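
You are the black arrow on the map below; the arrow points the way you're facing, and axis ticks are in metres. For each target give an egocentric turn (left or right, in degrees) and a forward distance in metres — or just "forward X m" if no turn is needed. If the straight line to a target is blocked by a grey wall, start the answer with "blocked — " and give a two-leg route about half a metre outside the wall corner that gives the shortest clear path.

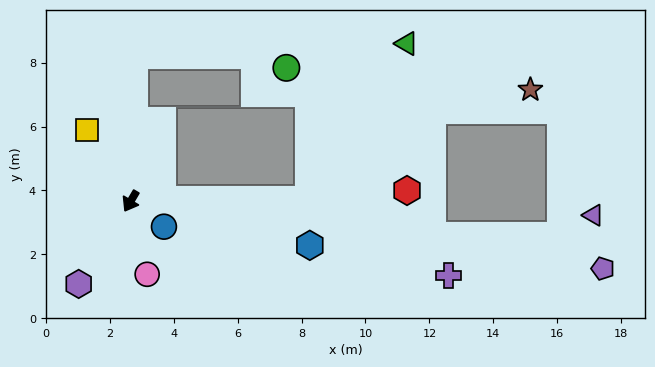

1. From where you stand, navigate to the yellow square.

turn right 118°, forward 2.6 m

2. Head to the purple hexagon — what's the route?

forward 3.1 m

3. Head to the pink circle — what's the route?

turn left 43°, forward 2.3 m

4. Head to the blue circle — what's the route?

turn left 83°, forward 1.3 m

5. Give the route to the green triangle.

blocked — turn left 121°, forward 5.5 m, then turn left 57°, forward 5.8 m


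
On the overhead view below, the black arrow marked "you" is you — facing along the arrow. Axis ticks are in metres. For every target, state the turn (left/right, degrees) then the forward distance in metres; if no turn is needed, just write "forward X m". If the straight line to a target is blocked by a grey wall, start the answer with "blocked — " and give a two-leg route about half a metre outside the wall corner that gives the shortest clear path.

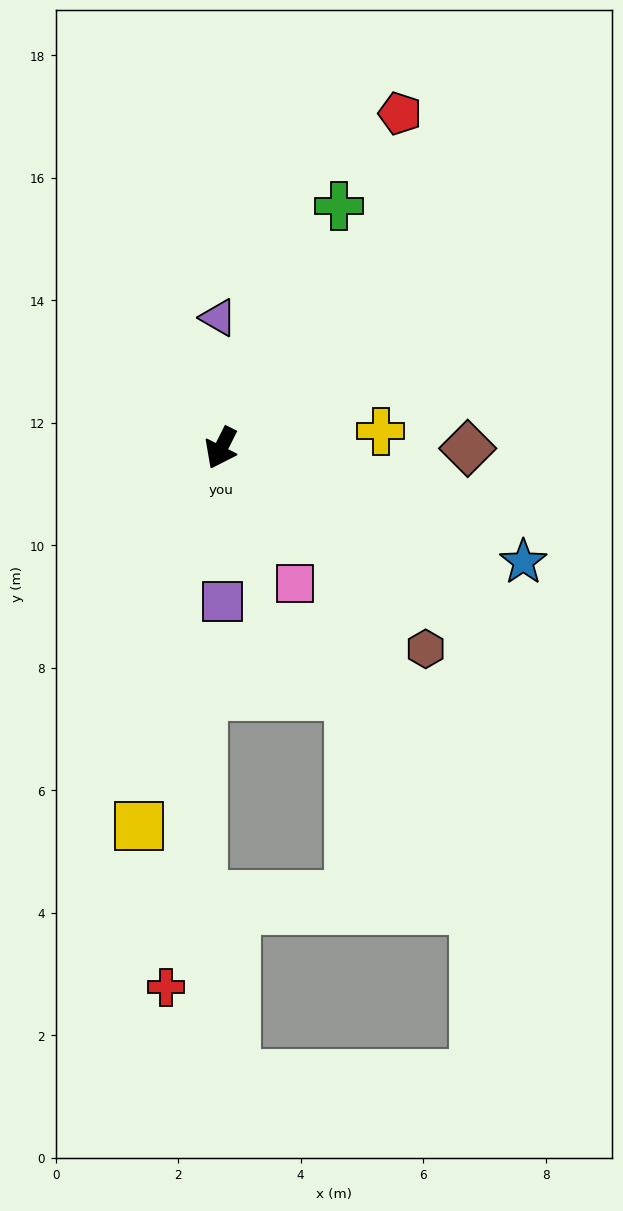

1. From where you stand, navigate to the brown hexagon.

turn left 72°, forward 4.7 m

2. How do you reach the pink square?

turn left 55°, forward 2.5 m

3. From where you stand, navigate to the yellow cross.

turn left 123°, forward 2.6 m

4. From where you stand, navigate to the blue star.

turn left 96°, forward 5.3 m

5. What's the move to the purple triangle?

turn right 152°, forward 2.1 m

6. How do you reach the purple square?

turn left 27°, forward 2.5 m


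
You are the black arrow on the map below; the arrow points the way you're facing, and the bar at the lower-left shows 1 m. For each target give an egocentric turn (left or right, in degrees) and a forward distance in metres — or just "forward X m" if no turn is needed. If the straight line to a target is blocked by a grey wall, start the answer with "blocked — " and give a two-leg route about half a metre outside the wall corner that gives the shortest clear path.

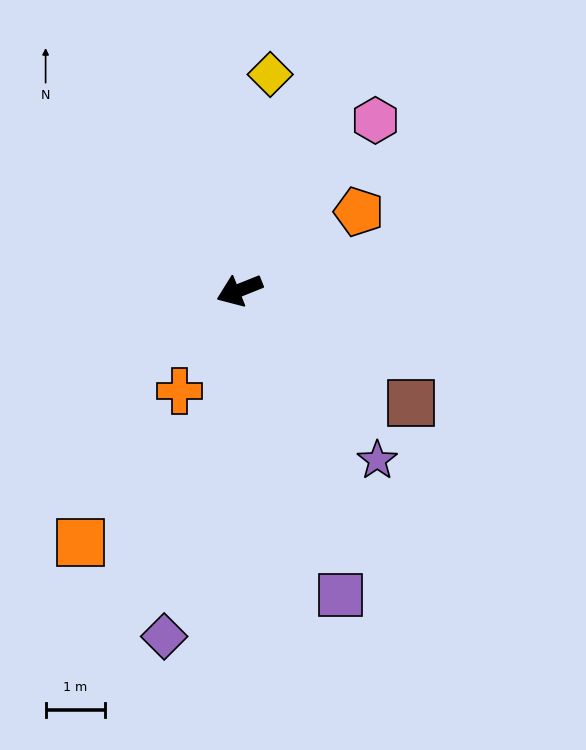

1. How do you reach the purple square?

turn left 87°, forward 5.4 m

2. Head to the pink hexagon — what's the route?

turn right 150°, forward 3.7 m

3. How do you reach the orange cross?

turn left 37°, forward 2.0 m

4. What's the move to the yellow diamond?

turn right 120°, forward 3.7 m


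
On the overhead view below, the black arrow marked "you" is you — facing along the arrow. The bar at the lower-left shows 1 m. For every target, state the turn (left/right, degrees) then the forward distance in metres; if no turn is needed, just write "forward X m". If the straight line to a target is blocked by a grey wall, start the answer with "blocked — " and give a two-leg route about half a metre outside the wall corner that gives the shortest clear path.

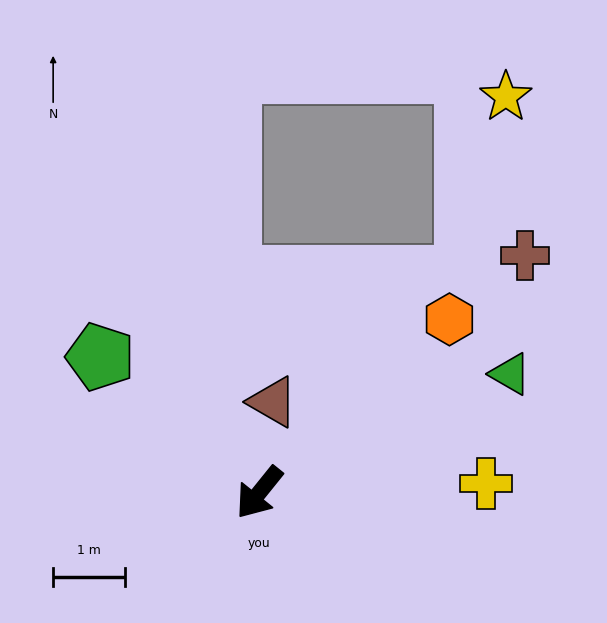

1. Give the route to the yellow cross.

turn left 131°, forward 3.2 m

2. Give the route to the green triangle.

turn left 154°, forward 3.9 m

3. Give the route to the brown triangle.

turn right 150°, forward 1.3 m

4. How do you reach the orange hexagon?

turn left 171°, forward 3.6 m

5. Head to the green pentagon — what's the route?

turn right 92°, forward 2.9 m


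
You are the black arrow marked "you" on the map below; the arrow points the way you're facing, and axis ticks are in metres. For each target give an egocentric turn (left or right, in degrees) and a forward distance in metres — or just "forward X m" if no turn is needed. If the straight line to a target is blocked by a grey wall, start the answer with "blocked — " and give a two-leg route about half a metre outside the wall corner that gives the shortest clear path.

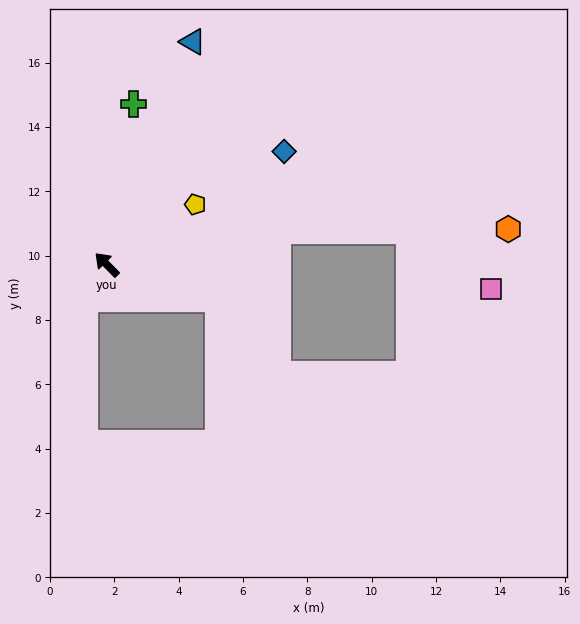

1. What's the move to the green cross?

turn right 54°, forward 5.1 m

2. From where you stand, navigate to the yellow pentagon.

turn right 100°, forward 3.3 m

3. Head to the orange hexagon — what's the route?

blocked — turn right 123°, forward 5.4 m, then turn right 11°, forward 7.2 m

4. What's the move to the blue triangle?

turn right 66°, forward 7.4 m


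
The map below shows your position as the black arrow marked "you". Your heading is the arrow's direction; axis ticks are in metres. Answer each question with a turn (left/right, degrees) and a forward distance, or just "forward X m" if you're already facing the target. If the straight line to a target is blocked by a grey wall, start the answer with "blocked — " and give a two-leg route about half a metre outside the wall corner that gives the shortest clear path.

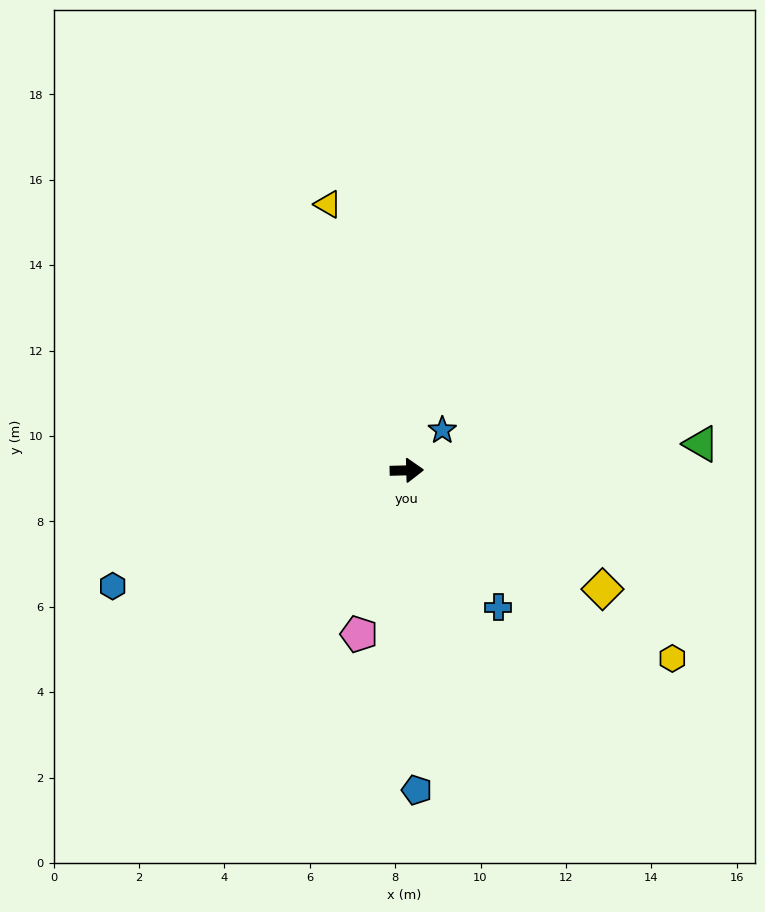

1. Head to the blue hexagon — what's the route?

turn right 160°, forward 7.4 m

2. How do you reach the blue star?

turn left 47°, forward 1.3 m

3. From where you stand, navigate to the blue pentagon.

turn right 90°, forward 7.5 m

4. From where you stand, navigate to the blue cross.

turn right 58°, forward 3.9 m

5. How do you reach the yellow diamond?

turn right 33°, forward 5.4 m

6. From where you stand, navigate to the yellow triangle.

turn left 105°, forward 6.5 m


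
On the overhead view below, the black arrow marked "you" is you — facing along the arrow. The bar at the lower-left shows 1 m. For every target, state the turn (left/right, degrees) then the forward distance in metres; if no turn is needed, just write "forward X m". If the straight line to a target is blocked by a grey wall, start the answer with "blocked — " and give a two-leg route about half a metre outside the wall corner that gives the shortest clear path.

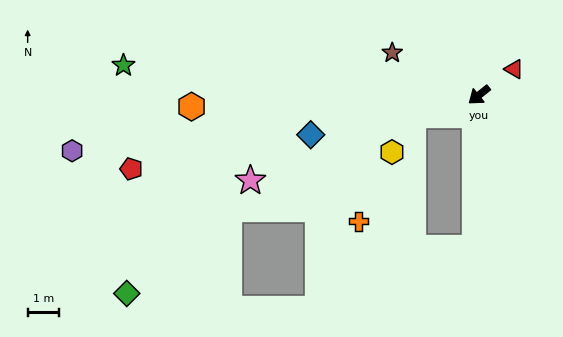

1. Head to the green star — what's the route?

turn right 43°, forward 11.4 m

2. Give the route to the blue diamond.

turn right 25°, forward 5.5 m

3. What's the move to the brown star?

turn right 65°, forward 3.1 m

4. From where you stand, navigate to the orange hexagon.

turn right 36°, forward 9.2 m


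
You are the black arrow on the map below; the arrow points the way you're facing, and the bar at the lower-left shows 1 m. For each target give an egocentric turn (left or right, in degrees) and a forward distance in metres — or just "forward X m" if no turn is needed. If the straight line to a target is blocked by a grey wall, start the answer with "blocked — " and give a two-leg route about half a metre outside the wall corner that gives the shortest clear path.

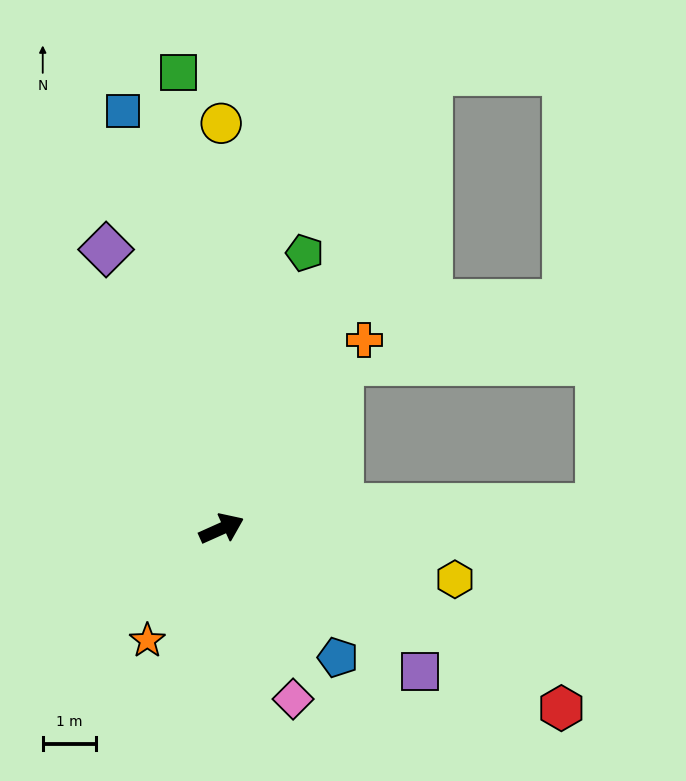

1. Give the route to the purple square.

turn right 60°, forward 4.6 m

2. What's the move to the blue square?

turn left 79°, forward 8.1 m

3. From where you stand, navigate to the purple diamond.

turn left 88°, forward 5.7 m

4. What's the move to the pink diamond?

turn right 91°, forward 3.5 m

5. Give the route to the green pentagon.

turn left 49°, forward 5.4 m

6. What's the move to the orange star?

turn right 148°, forward 2.5 m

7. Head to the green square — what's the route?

turn left 71°, forward 8.7 m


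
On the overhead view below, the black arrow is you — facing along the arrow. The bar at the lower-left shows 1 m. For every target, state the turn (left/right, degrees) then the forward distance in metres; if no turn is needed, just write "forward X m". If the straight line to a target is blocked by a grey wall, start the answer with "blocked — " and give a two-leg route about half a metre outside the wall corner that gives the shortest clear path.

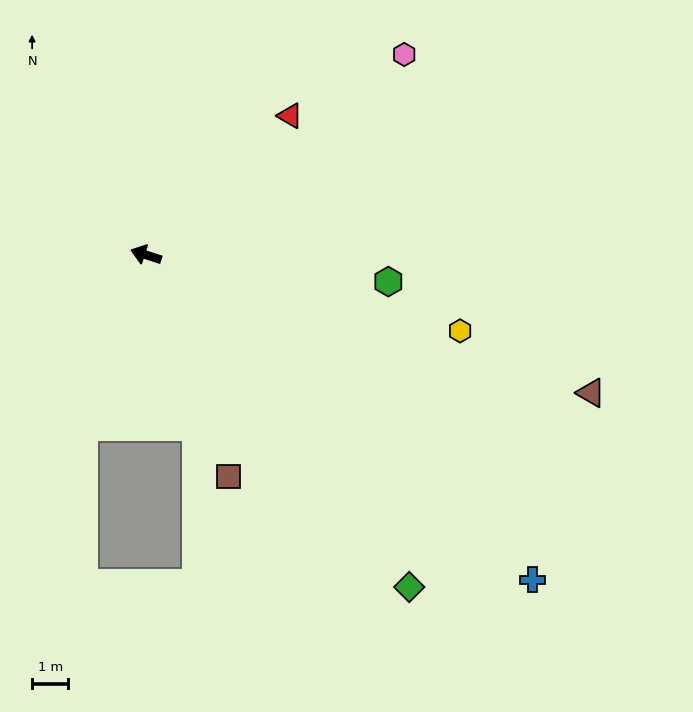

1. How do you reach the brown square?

turn left 128°, forward 6.5 m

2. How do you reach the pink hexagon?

turn right 124°, forward 9.0 m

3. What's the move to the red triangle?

turn right 118°, forward 5.5 m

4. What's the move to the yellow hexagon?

turn right 176°, forward 8.9 m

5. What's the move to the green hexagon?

turn right 168°, forward 6.7 m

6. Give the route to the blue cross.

turn left 158°, forward 13.9 m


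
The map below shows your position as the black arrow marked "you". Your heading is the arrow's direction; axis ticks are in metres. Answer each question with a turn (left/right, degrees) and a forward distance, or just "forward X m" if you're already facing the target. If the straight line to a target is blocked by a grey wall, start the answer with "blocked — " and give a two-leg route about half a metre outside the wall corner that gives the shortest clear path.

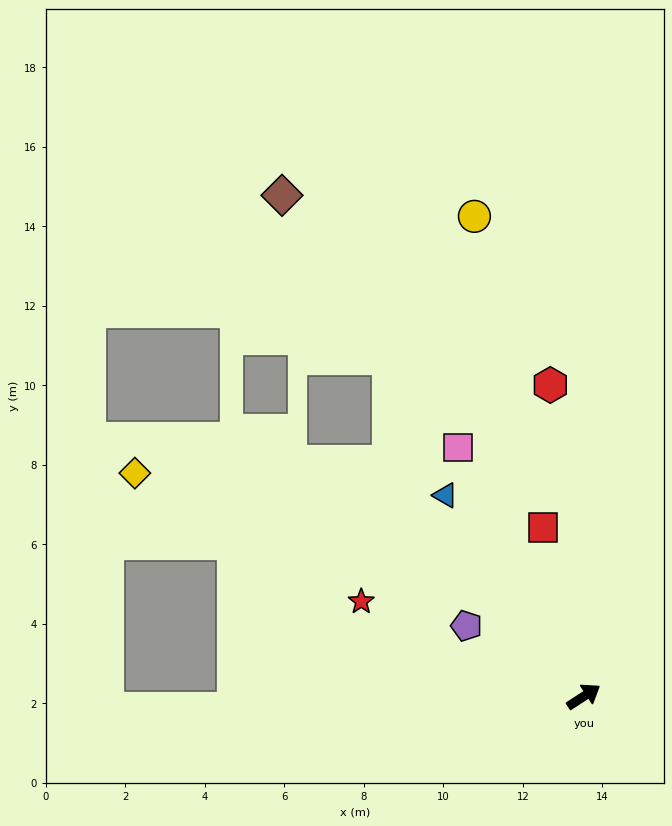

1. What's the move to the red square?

turn left 70°, forward 4.4 m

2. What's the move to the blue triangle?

turn left 91°, forward 6.1 m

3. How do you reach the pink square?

turn left 84°, forward 7.0 m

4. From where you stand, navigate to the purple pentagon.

turn left 116°, forward 3.4 m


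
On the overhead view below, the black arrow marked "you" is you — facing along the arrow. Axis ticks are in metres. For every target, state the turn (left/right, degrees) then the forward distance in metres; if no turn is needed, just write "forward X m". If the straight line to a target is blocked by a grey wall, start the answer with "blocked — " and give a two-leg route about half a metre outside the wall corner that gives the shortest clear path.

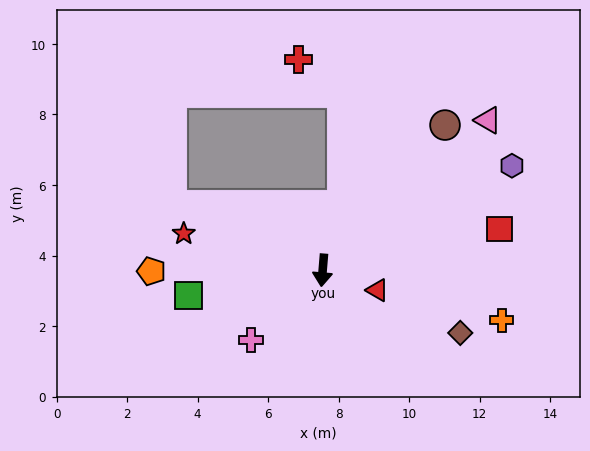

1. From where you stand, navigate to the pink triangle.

turn left 137°, forward 6.3 m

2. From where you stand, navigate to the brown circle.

turn left 145°, forward 5.4 m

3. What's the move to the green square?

turn right 75°, forward 3.9 m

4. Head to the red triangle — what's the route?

turn left 75°, forward 1.7 m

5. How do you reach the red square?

turn left 108°, forward 5.1 m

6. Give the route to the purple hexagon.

turn left 124°, forward 6.1 m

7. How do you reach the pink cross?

turn right 41°, forward 2.8 m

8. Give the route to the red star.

turn right 100°, forward 4.1 m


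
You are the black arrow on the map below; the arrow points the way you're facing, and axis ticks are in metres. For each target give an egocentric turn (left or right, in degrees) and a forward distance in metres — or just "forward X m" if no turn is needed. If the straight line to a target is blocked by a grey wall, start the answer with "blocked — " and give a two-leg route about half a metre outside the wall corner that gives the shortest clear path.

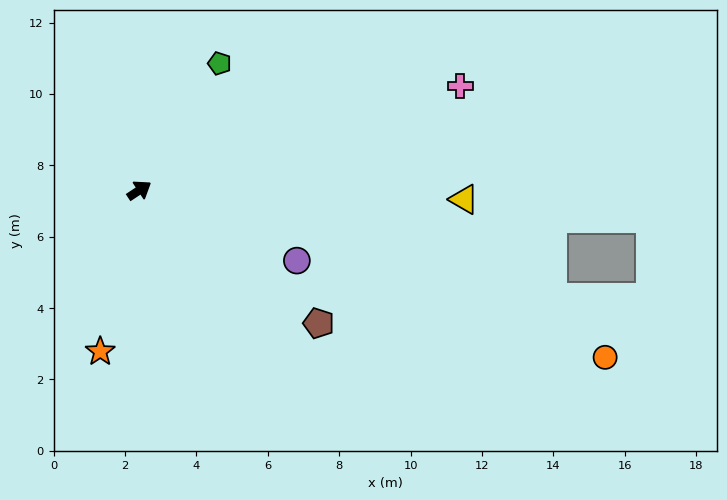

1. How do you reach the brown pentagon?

turn right 70°, forward 6.3 m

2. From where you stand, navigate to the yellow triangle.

turn right 35°, forward 9.1 m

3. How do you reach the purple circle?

turn right 58°, forward 4.8 m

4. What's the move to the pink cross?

turn right 15°, forward 9.5 m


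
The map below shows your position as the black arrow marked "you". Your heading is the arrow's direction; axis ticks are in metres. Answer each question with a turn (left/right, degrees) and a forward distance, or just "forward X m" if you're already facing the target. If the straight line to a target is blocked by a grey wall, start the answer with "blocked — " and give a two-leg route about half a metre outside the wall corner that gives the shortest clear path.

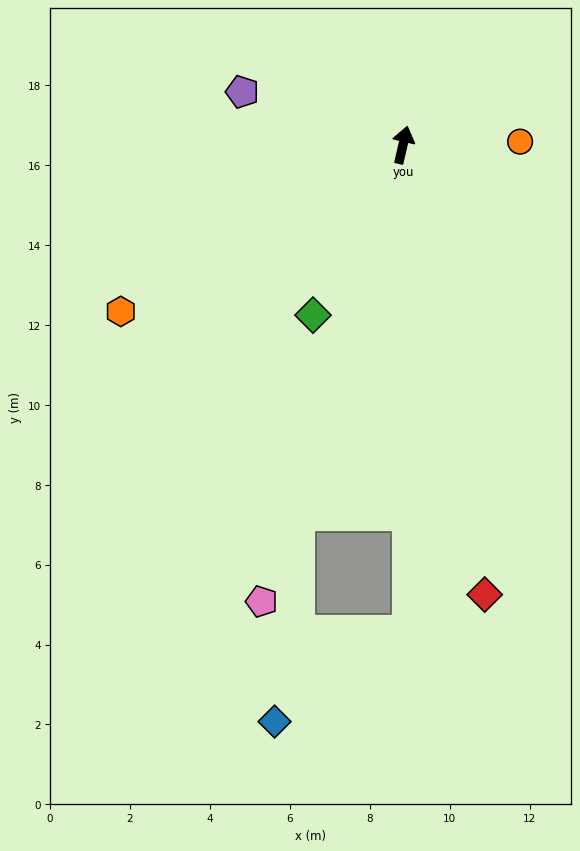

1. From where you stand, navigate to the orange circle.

turn right 75°, forward 2.9 m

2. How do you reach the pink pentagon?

turn left 176°, forward 12.0 m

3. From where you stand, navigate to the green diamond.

turn left 165°, forward 4.8 m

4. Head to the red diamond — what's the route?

turn right 157°, forward 11.4 m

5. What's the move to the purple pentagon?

turn left 85°, forward 4.2 m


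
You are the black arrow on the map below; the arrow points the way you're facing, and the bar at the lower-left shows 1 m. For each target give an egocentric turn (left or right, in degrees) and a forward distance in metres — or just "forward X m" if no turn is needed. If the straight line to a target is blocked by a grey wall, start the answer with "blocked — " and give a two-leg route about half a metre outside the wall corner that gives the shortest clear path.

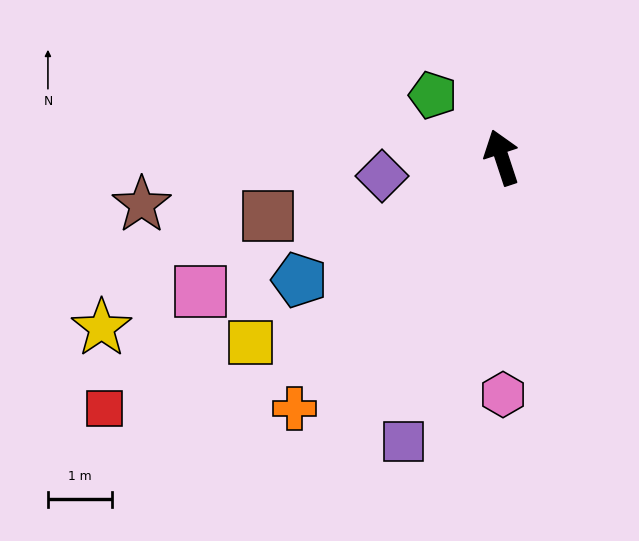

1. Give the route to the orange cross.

turn left 122°, forward 5.1 m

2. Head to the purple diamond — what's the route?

turn left 81°, forward 1.9 m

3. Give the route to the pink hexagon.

turn left 162°, forward 3.7 m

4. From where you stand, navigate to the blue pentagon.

turn left 103°, forward 3.7 m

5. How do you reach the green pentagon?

turn left 30°, forward 1.5 m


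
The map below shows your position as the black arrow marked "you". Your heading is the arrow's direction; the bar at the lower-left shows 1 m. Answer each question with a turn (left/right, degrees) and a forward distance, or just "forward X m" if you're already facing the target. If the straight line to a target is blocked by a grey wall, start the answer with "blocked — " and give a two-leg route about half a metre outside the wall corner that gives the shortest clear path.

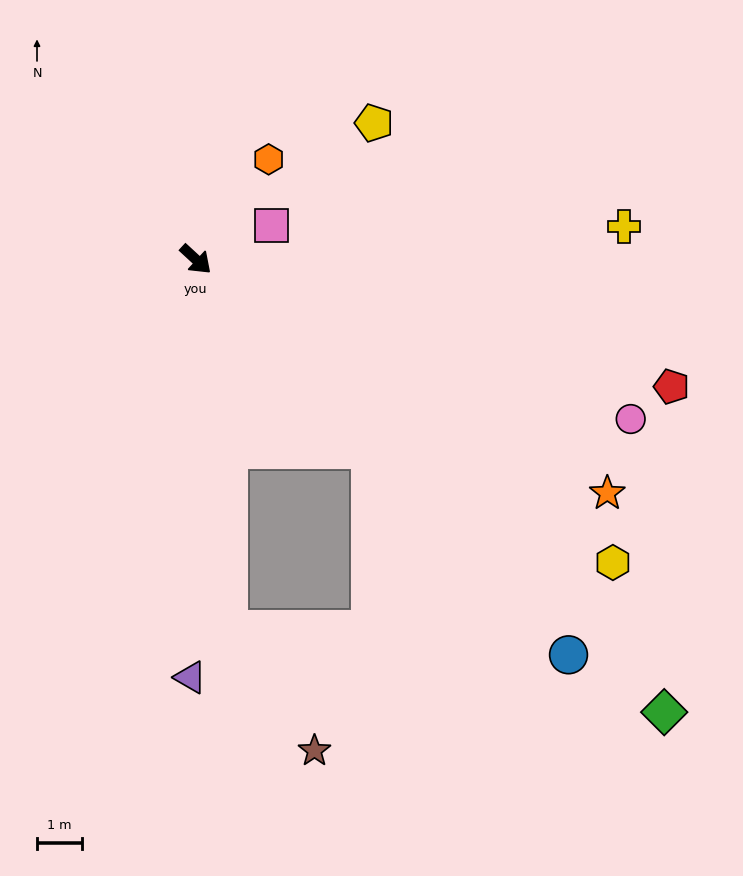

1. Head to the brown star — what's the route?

blocked — turn right 42°, forward 8.3 m, then turn left 30°, forward 3.3 m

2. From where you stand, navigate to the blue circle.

turn right 4°, forward 12.2 m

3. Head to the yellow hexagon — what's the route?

turn left 7°, forward 11.5 m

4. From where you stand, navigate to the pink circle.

turn left 23°, forward 10.4 m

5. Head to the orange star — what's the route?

turn left 13°, forward 10.6 m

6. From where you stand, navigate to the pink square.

turn left 67°, forward 1.8 m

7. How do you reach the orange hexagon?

turn left 97°, forward 2.8 m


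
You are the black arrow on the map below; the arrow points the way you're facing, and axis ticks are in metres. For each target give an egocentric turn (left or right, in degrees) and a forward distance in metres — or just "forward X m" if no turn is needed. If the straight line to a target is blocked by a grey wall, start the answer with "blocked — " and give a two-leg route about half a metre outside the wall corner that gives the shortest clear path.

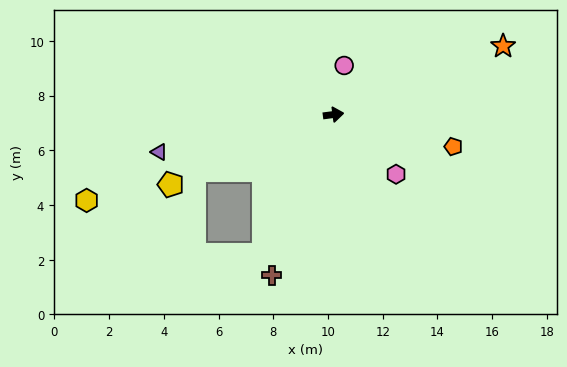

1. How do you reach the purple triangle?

turn right 175°, forward 6.5 m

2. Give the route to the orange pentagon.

turn right 22°, forward 4.5 m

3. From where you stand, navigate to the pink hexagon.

turn right 51°, forward 3.2 m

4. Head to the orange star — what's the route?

turn left 14°, forward 6.7 m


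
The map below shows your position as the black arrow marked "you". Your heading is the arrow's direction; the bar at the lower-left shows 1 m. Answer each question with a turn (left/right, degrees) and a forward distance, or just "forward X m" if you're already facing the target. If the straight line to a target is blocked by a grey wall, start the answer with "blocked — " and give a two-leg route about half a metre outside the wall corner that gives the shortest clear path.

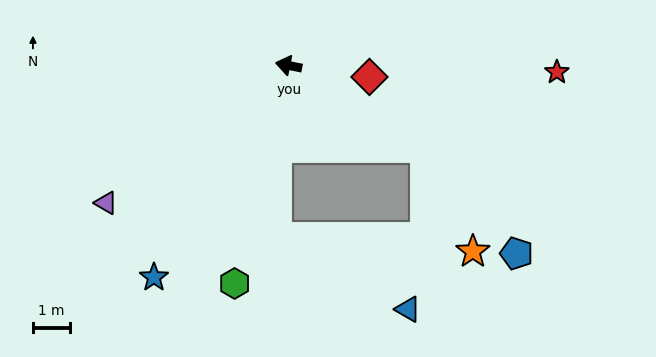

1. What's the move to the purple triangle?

turn left 48°, forward 6.2 m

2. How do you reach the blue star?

turn left 69°, forward 6.8 m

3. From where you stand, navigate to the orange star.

blocked — turn left 161°, forward 4.3 m, then turn right 35°, forward 3.1 m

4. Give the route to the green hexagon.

turn left 88°, forward 6.1 m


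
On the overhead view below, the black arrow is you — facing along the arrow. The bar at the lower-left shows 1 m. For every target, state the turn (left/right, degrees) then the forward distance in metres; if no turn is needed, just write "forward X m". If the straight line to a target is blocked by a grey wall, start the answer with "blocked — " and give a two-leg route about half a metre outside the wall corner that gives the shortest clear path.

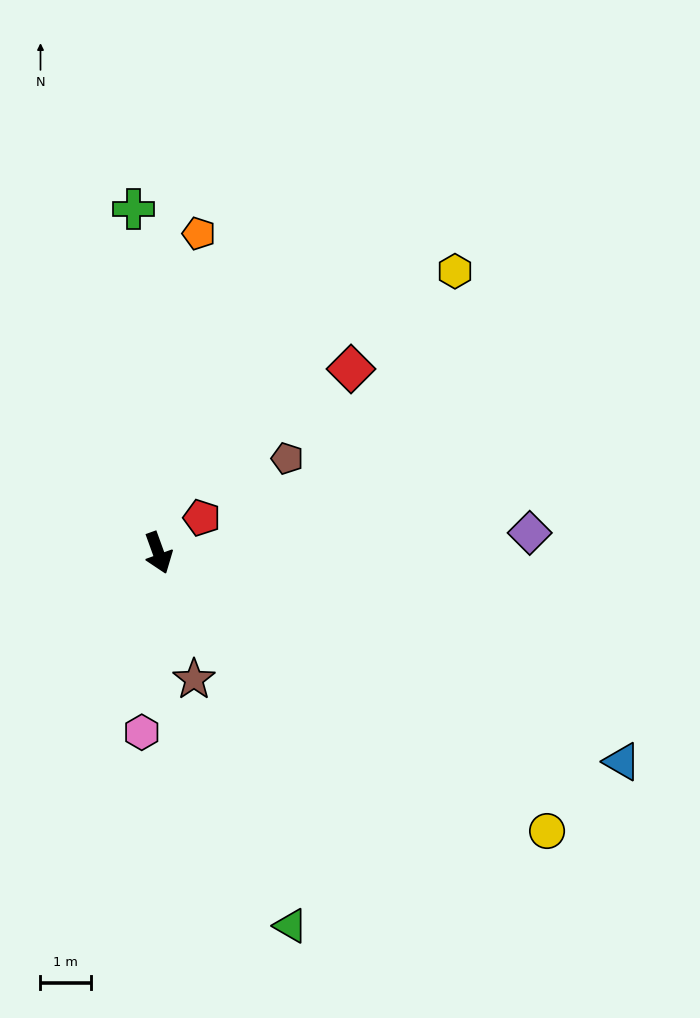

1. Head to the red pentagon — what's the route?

turn left 109°, forward 1.1 m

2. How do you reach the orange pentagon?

turn left 153°, forward 6.4 m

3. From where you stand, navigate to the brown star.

turn right 4°, forward 2.6 m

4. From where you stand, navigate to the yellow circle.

turn left 35°, forward 9.5 m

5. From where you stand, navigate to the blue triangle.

turn left 46°, forward 10.1 m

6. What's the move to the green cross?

turn left 164°, forward 6.8 m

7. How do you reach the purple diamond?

turn left 73°, forward 7.4 m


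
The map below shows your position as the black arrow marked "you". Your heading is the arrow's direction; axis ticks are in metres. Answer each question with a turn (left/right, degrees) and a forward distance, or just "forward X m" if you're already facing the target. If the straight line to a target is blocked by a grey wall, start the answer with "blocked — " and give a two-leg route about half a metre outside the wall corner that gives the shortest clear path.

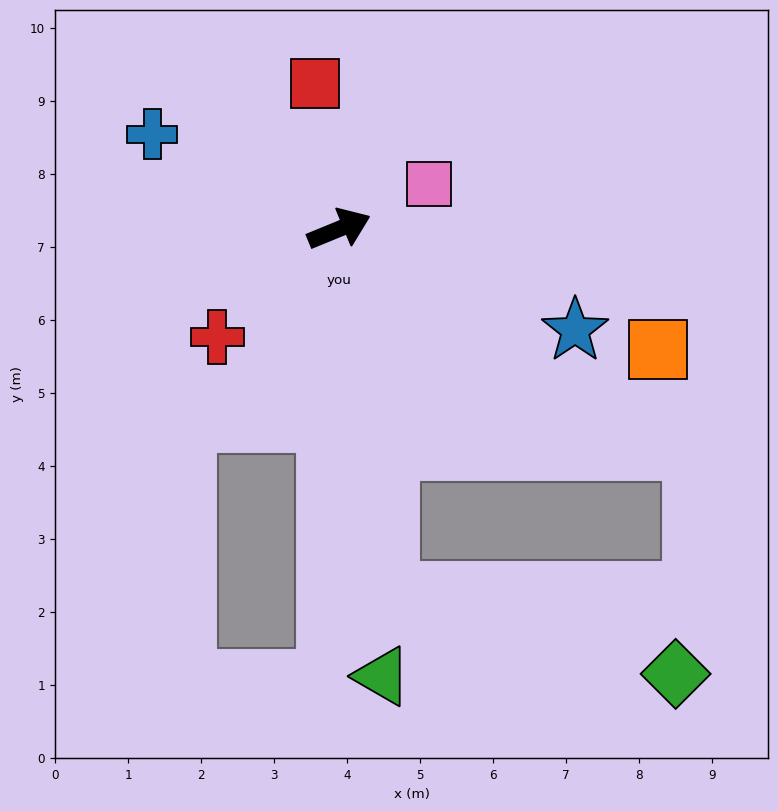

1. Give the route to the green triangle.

turn right 107°, forward 6.2 m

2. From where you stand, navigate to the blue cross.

turn left 131°, forward 2.9 m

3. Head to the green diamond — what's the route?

blocked — turn right 105°, forward 5.0 m, then turn left 67°, forward 4.1 m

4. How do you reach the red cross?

turn right 161°, forward 2.2 m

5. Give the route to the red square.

turn left 77°, forward 2.0 m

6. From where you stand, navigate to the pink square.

turn left 4°, forward 1.4 m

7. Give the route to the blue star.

turn right 46°, forward 3.5 m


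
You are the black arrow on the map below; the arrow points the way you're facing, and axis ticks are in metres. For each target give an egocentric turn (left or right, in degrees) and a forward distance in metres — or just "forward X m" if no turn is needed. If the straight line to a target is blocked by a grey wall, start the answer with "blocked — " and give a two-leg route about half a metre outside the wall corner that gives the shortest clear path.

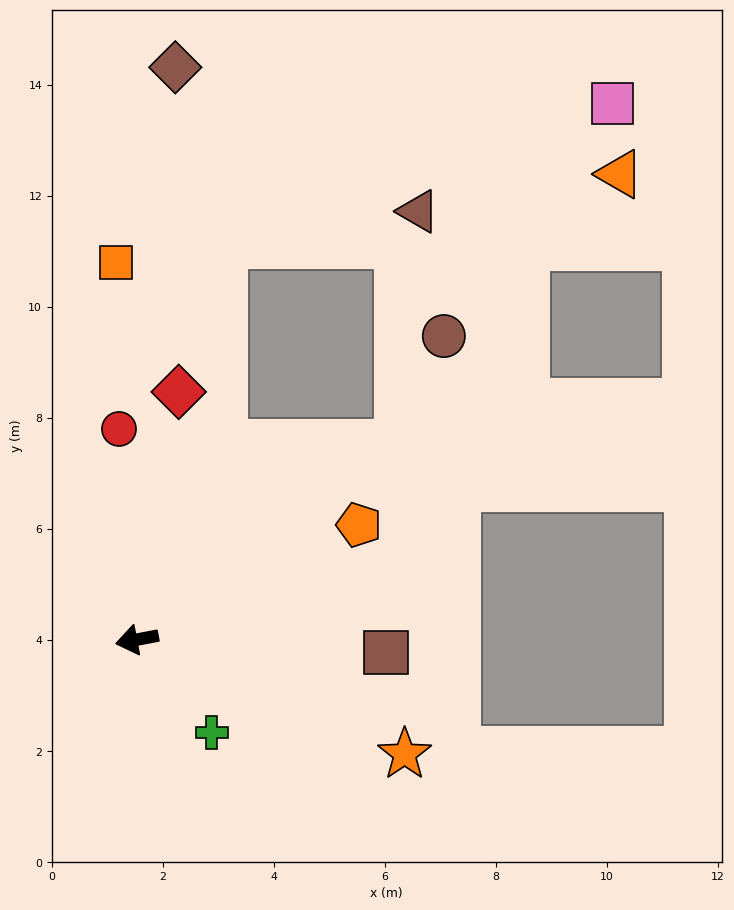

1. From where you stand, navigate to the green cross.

turn left 118°, forward 2.1 m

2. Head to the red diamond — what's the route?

turn right 110°, forward 4.5 m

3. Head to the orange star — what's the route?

turn left 146°, forward 5.2 m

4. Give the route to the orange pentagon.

turn right 163°, forward 4.5 m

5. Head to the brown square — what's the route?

turn left 166°, forward 4.5 m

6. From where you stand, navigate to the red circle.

turn right 96°, forward 3.8 m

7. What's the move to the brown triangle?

blocked — turn right 154°, forward 5.9 m, then turn left 48°, forward 4.2 m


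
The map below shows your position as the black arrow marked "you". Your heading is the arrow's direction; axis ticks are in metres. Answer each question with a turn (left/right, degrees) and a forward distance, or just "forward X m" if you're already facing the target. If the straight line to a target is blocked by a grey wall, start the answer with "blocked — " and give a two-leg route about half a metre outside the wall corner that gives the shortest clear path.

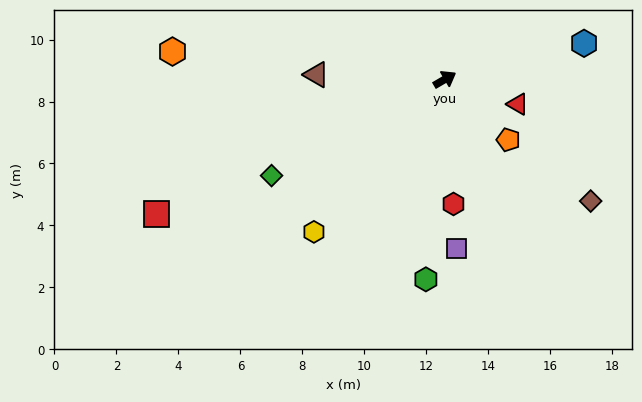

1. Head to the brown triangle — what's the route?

turn left 148°, forward 4.1 m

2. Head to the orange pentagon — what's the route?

turn right 74°, forward 2.8 m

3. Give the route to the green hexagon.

turn right 126°, forward 6.5 m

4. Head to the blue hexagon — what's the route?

turn right 16°, forward 4.6 m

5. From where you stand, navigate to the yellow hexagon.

turn right 161°, forward 6.5 m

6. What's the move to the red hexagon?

turn right 116°, forward 4.0 m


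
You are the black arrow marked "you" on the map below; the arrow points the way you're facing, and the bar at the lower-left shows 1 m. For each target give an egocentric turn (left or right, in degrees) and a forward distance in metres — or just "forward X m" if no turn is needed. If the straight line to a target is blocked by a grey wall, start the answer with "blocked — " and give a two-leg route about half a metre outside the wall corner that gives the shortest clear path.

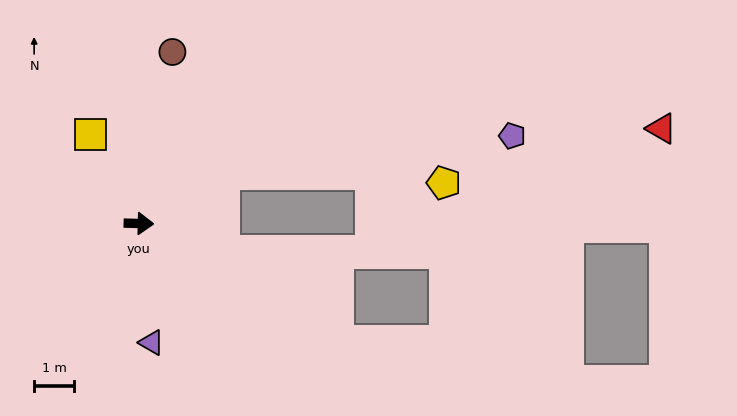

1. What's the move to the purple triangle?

turn right 82°, forward 3.0 m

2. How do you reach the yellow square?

turn left 120°, forward 2.6 m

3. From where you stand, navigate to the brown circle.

turn left 80°, forward 4.4 m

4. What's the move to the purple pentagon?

blocked — turn left 32°, forward 2.5 m, then turn right 23°, forward 7.3 m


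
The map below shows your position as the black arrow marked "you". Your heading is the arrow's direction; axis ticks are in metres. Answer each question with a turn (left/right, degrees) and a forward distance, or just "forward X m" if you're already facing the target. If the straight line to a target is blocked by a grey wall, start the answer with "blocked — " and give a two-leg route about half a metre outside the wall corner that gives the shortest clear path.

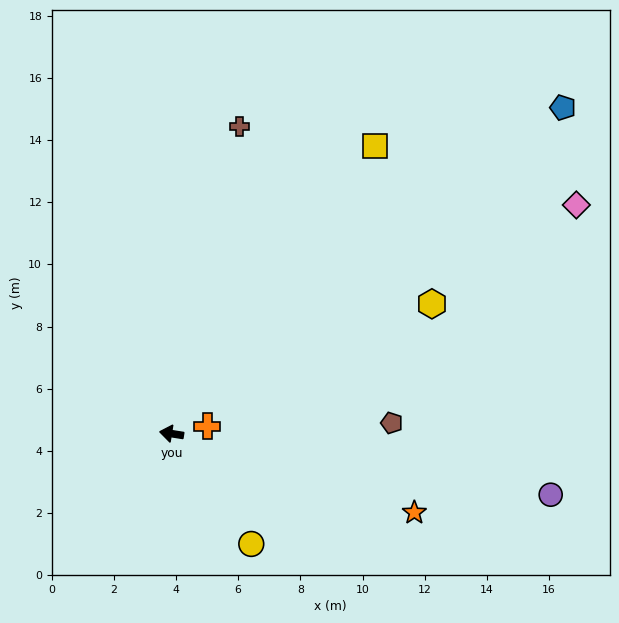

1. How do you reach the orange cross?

turn right 159°, forward 1.2 m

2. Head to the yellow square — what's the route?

turn right 116°, forward 11.3 m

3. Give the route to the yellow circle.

turn left 135°, forward 4.4 m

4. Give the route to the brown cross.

turn right 93°, forward 10.1 m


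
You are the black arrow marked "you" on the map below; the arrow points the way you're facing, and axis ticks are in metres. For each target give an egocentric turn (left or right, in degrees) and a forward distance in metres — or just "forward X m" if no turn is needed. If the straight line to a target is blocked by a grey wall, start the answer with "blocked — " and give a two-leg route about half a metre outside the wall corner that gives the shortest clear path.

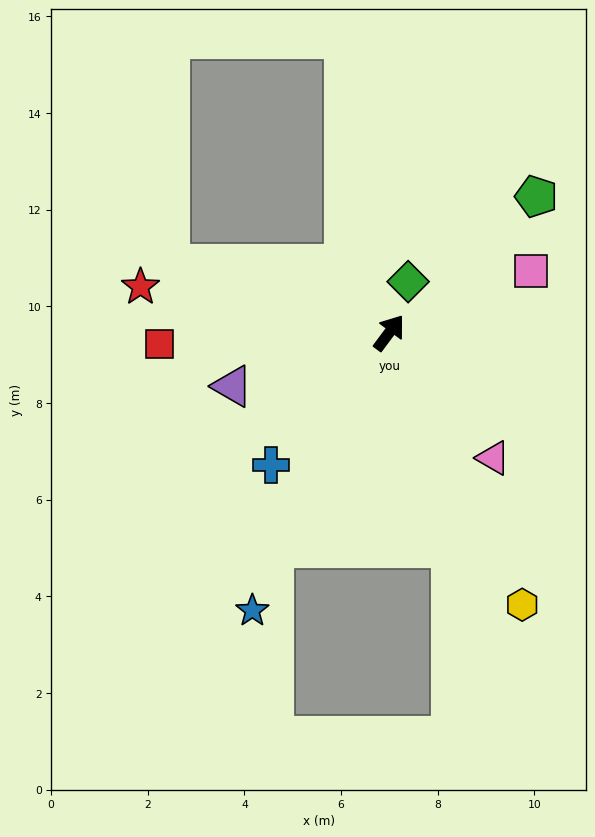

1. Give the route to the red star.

turn left 116°, forward 5.2 m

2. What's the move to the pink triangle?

turn right 104°, forward 3.4 m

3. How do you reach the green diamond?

turn left 16°, forward 1.1 m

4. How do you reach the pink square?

turn right 30°, forward 3.2 m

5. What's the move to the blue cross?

turn left 175°, forward 3.7 m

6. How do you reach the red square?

turn left 130°, forward 4.8 m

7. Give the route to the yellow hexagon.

turn right 117°, forward 6.3 m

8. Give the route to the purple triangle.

turn left 146°, forward 3.4 m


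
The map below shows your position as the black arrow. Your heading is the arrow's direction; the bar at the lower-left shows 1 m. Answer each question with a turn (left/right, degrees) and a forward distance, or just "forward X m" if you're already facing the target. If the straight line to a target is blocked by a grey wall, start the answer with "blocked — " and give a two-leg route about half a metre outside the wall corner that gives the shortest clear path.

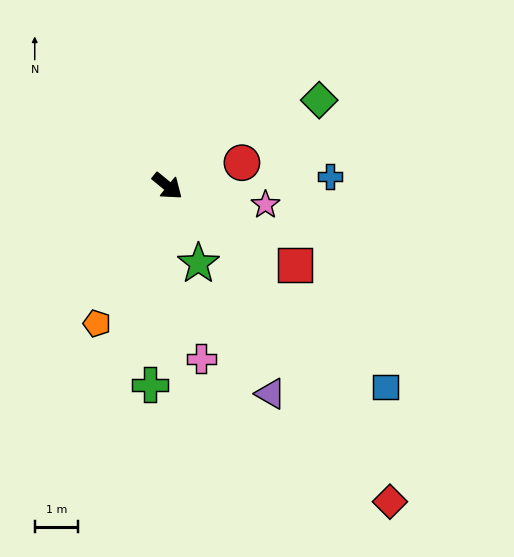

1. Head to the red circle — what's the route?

turn left 57°, forward 1.8 m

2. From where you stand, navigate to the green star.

turn right 29°, forward 1.9 m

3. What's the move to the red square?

turn left 7°, forward 3.5 m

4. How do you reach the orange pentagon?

turn right 78°, forward 3.6 m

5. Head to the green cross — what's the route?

turn right 56°, forward 4.6 m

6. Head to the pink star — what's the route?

turn left 29°, forward 2.3 m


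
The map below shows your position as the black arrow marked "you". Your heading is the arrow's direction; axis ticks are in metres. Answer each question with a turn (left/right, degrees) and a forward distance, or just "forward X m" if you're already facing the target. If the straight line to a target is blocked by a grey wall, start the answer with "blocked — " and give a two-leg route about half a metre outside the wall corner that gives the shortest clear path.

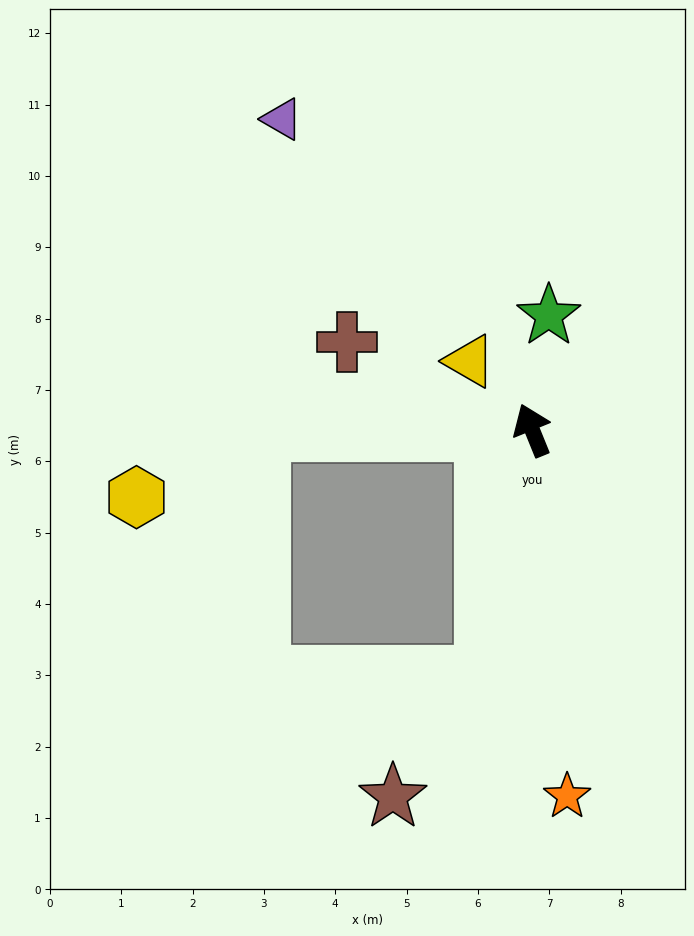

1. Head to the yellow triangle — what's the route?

turn left 20°, forward 1.3 m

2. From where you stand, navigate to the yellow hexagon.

blocked — turn left 68°, forward 3.8 m, then turn left 28°, forward 2.0 m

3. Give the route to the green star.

turn right 30°, forward 1.6 m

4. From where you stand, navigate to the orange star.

turn left 163°, forward 5.2 m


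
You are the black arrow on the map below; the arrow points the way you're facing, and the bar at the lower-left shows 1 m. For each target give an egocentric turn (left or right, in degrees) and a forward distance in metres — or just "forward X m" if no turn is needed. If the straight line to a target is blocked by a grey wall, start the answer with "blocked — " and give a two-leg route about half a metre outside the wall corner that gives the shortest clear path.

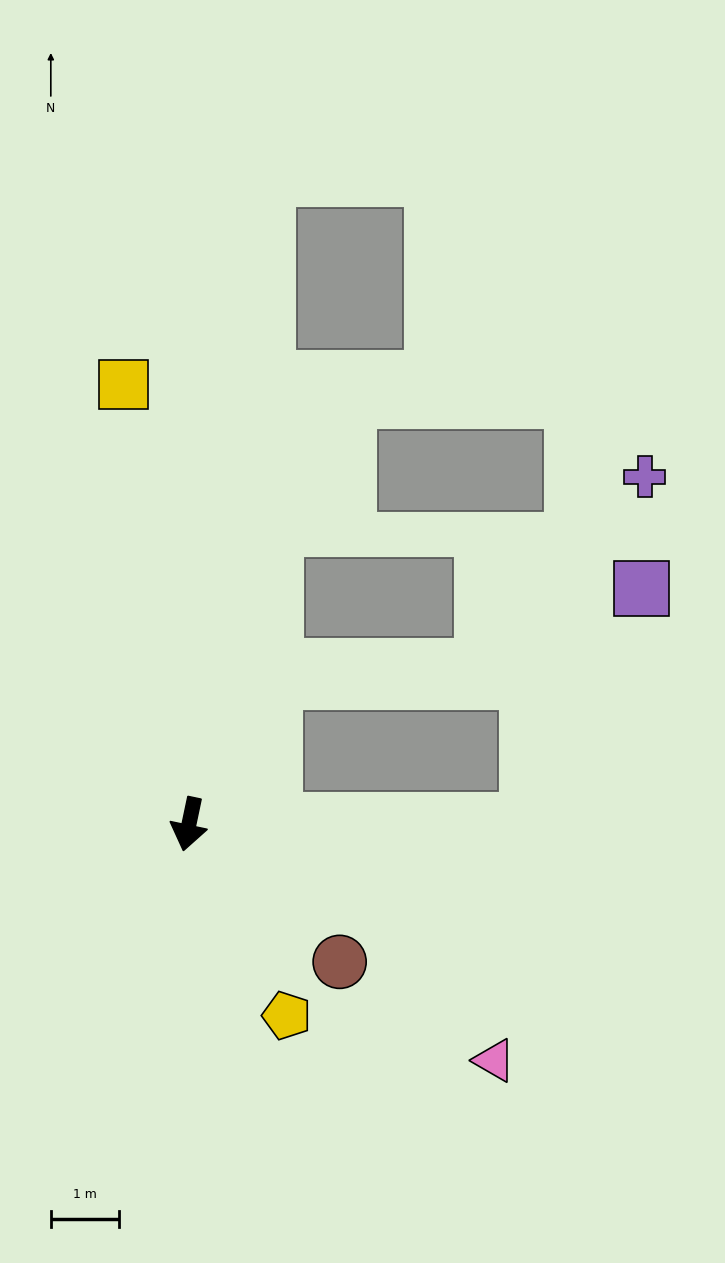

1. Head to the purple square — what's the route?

blocked — turn left 102°, forward 5.0 m, then turn left 64°, forward 3.8 m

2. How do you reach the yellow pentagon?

turn left 39°, forward 3.2 m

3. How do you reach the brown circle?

turn left 59°, forward 3.0 m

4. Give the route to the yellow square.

turn right 160°, forward 6.5 m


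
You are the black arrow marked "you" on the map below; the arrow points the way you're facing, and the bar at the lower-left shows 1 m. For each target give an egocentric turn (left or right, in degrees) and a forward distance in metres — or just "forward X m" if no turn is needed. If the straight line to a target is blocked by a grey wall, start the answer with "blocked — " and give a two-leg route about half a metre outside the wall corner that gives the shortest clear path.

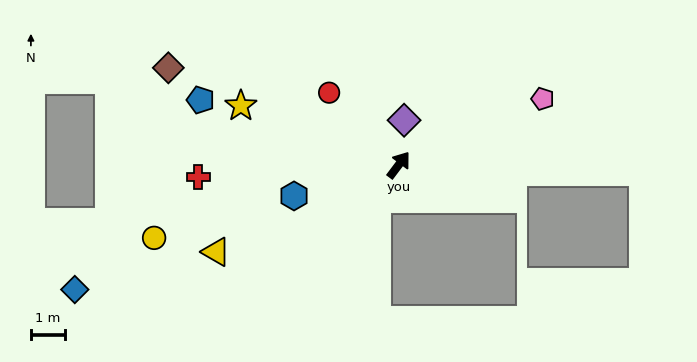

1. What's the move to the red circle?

turn left 81°, forward 2.9 m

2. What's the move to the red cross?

turn left 130°, forward 5.9 m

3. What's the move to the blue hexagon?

turn left 143°, forward 3.2 m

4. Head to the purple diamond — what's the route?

turn left 30°, forward 1.3 m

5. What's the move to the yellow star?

turn left 106°, forward 5.0 m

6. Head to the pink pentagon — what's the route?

turn right 28°, forward 4.7 m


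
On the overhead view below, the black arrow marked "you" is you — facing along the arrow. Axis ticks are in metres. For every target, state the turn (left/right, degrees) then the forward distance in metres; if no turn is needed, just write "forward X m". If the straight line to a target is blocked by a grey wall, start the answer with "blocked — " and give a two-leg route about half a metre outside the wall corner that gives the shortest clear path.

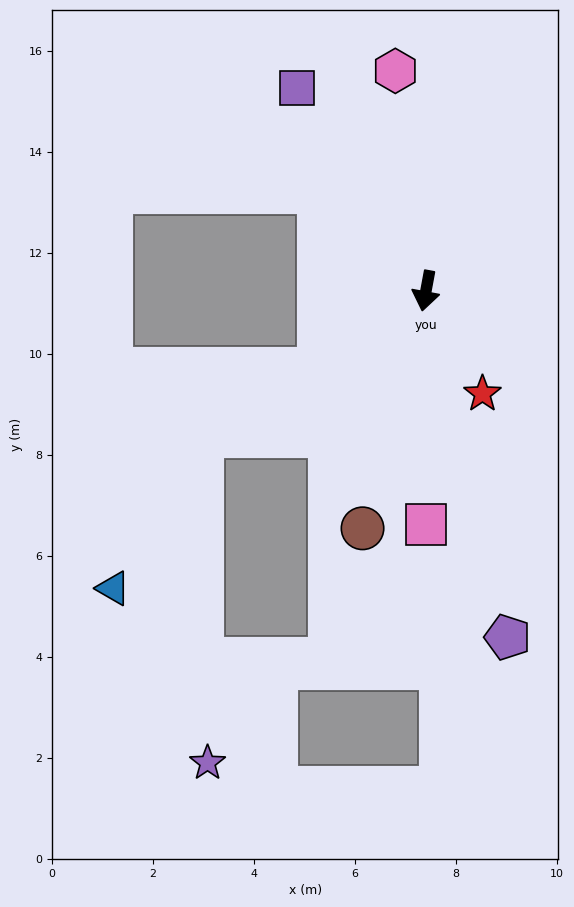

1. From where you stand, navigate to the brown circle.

turn right 4°, forward 4.9 m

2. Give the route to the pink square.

turn left 11°, forward 4.6 m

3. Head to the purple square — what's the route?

turn right 137°, forward 4.8 m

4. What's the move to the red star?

turn left 39°, forward 2.3 m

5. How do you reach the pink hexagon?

turn right 162°, forward 4.4 m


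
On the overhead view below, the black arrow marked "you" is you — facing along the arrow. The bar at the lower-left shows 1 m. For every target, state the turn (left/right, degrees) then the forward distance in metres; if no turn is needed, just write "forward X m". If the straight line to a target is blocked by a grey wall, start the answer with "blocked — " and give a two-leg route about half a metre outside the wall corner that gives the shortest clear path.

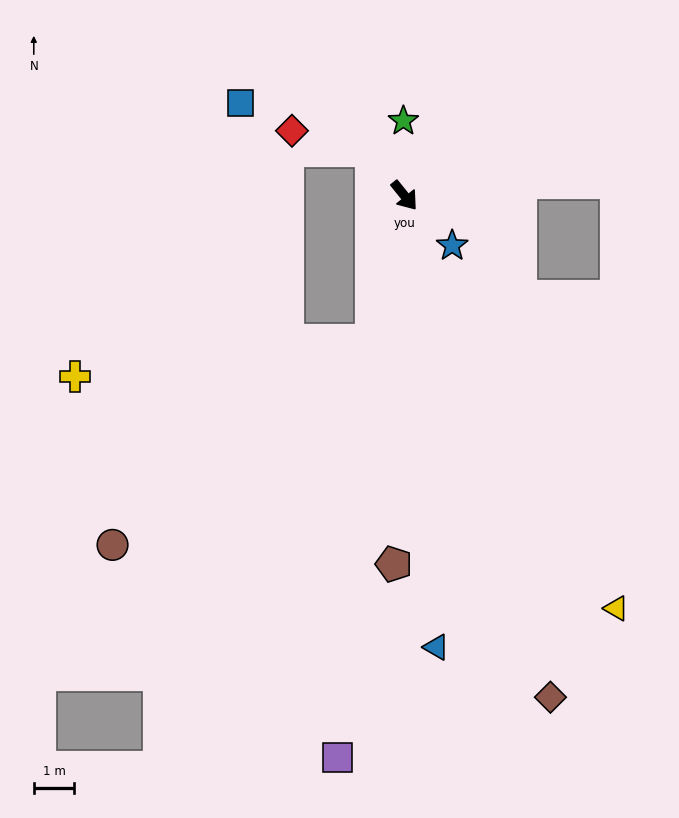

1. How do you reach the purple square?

turn right 46°, forward 14.0 m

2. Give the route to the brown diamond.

turn right 23°, forward 12.9 m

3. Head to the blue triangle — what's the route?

turn right 35°, forward 11.2 m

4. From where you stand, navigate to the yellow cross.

blocked — turn right 51°, forward 3.7 m, then turn right 71°, forward 7.4 m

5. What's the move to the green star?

turn left 142°, forward 1.8 m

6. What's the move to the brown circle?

blocked — turn right 51°, forward 3.7 m, then turn right 40°, forward 8.2 m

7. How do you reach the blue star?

turn left 5°, forward 1.7 m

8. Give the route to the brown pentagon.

turn right 41°, forward 9.1 m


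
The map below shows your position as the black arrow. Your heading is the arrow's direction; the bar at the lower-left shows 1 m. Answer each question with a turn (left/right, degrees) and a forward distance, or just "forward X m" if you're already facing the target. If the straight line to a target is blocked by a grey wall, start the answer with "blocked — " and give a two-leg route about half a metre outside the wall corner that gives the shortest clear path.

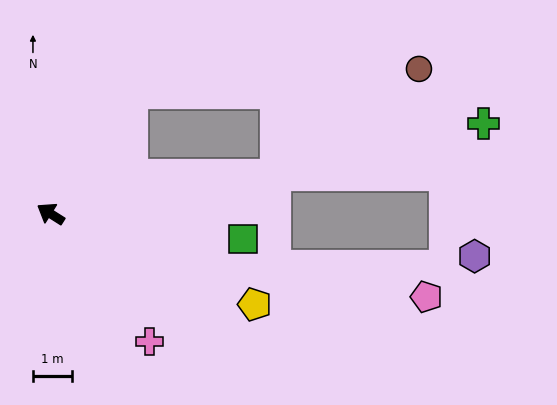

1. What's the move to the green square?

turn right 155°, forward 4.9 m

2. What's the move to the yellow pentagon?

turn right 172°, forward 5.7 m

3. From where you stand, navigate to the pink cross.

turn left 160°, forward 4.1 m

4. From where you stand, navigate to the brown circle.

blocked — turn right 138°, forward 5.8 m, then turn left 27°, forward 4.5 m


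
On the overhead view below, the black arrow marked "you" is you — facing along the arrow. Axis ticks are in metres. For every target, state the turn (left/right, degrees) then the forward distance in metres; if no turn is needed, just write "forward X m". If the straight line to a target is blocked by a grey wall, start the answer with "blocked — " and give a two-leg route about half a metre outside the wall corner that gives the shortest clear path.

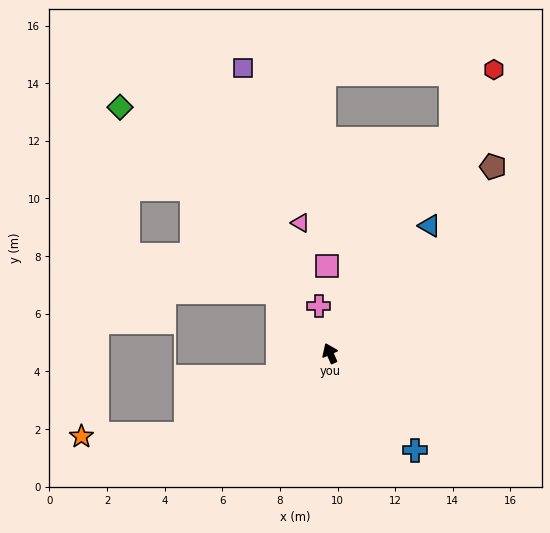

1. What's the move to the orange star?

blocked — turn left 95°, forward 5.7 m, then turn right 28°, forward 3.6 m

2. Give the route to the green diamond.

turn left 17°, forward 11.2 m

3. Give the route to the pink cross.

turn right 11°, forward 1.7 m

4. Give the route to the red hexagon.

turn right 54°, forward 11.4 m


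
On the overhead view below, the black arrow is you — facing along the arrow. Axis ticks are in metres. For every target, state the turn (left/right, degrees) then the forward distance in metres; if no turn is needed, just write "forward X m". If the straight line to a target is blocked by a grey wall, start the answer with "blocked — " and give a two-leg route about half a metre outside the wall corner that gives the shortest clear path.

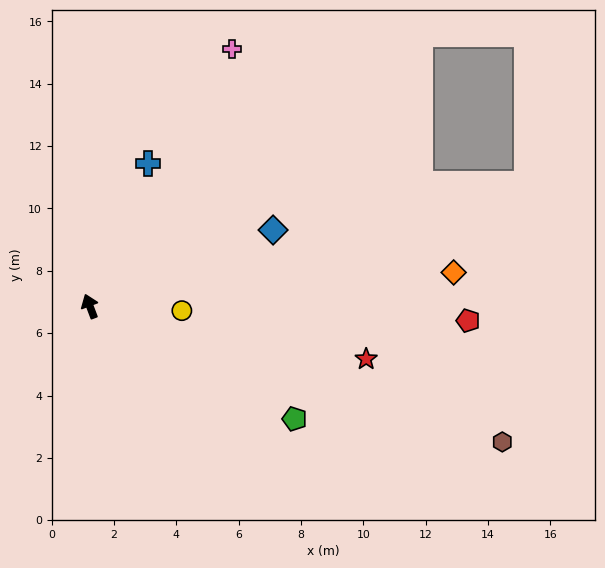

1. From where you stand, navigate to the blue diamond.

turn right 88°, forward 6.4 m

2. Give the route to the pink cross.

turn right 50°, forward 9.4 m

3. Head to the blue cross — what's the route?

turn right 43°, forward 4.9 m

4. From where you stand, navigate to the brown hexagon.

turn right 129°, forward 13.9 m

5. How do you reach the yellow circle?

turn right 113°, forward 3.0 m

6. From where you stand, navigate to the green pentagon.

turn right 140°, forward 7.5 m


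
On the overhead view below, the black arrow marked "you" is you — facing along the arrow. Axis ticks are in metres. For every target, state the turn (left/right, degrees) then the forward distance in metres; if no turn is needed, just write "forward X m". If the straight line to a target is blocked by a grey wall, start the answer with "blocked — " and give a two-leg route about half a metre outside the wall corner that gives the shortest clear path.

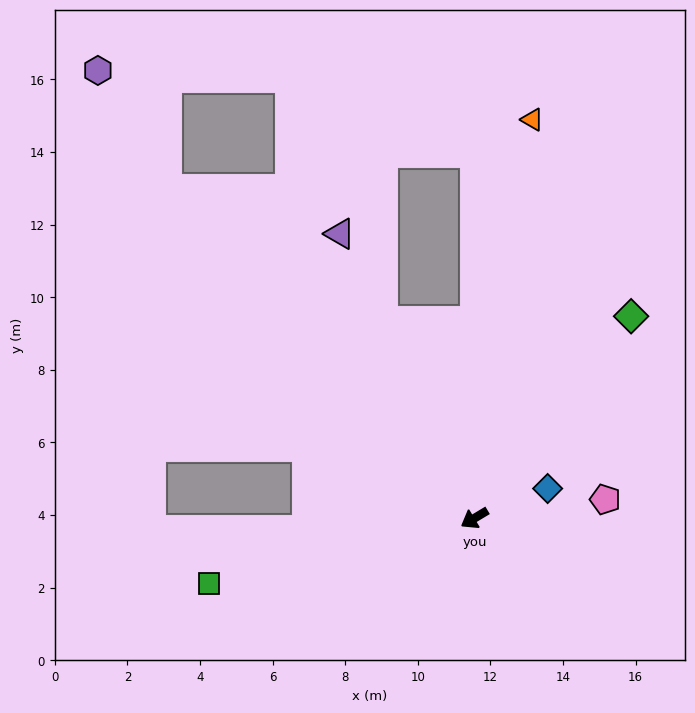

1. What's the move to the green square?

turn right 17°, forward 7.5 m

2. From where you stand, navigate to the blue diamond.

turn left 171°, forward 2.2 m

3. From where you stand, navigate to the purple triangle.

turn right 96°, forward 8.7 m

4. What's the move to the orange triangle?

turn right 129°, forward 11.1 m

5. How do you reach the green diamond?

turn right 159°, forward 7.0 m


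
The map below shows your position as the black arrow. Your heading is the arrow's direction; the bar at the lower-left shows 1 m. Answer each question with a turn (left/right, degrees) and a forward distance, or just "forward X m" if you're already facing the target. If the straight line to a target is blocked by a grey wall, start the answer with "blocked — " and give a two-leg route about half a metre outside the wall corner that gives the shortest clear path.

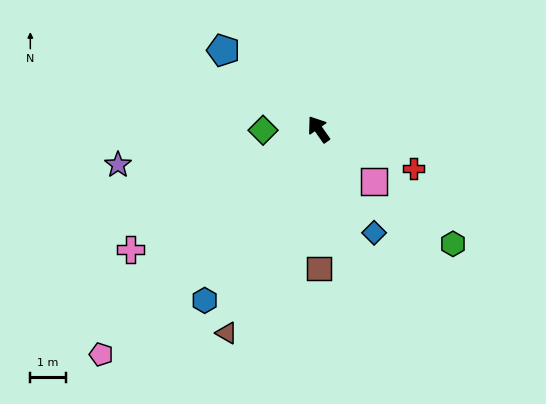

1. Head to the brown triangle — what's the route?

turn left 121°, forward 6.3 m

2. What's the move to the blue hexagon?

turn left 111°, forward 5.8 m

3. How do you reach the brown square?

turn left 145°, forward 3.9 m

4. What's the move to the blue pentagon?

turn left 15°, forward 3.5 m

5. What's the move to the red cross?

turn right 148°, forward 2.9 m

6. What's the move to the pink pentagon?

turn left 101°, forward 8.8 m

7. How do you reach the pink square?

turn right 169°, forward 2.1 m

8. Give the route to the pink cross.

turn left 88°, forward 6.2 m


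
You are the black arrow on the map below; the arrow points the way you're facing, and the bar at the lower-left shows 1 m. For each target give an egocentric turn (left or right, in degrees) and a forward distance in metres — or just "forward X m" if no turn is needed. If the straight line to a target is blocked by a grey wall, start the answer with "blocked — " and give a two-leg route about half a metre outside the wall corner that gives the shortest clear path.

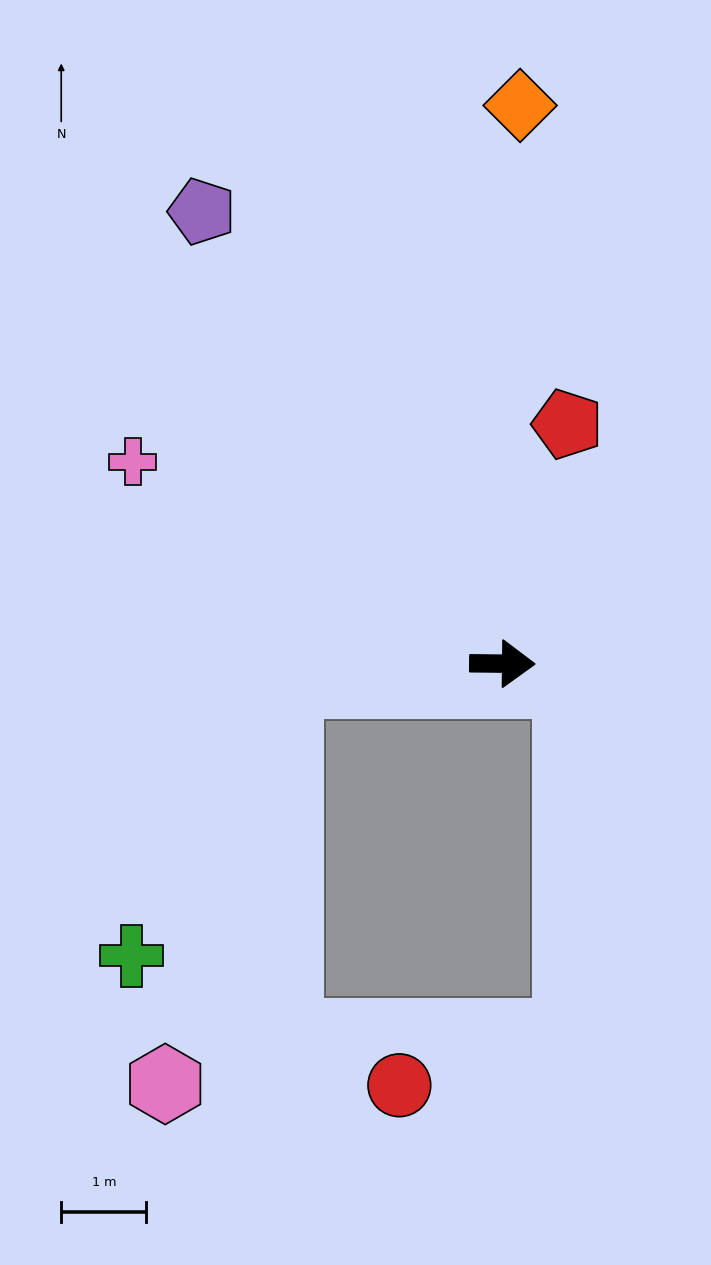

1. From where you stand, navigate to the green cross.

blocked — turn right 174°, forward 2.5 m, then turn left 55°, forward 3.7 m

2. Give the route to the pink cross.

turn left 152°, forward 5.0 m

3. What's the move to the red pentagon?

turn left 75°, forward 2.9 m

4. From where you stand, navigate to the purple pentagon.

turn left 124°, forward 6.4 m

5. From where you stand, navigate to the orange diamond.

turn left 89°, forward 6.6 m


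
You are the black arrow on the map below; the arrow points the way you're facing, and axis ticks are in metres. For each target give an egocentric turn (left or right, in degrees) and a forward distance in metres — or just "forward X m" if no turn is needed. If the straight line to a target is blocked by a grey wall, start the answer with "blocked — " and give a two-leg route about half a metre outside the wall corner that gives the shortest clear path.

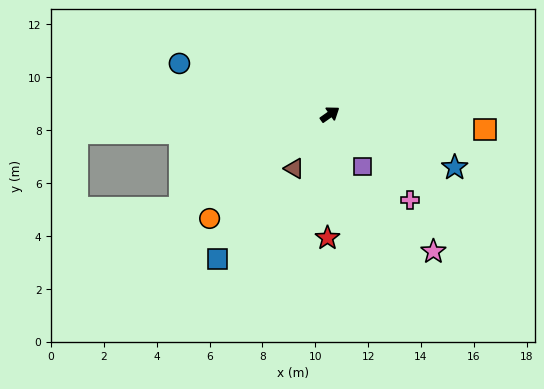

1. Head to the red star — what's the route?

turn right 126°, forward 4.7 m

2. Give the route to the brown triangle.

turn right 159°, forward 2.5 m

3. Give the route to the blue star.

turn right 58°, forward 5.1 m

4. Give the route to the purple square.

turn right 94°, forward 2.3 m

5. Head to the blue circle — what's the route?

turn left 126°, forward 6.0 m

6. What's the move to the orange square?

turn right 41°, forward 5.9 m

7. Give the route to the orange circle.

turn right 174°, forward 6.0 m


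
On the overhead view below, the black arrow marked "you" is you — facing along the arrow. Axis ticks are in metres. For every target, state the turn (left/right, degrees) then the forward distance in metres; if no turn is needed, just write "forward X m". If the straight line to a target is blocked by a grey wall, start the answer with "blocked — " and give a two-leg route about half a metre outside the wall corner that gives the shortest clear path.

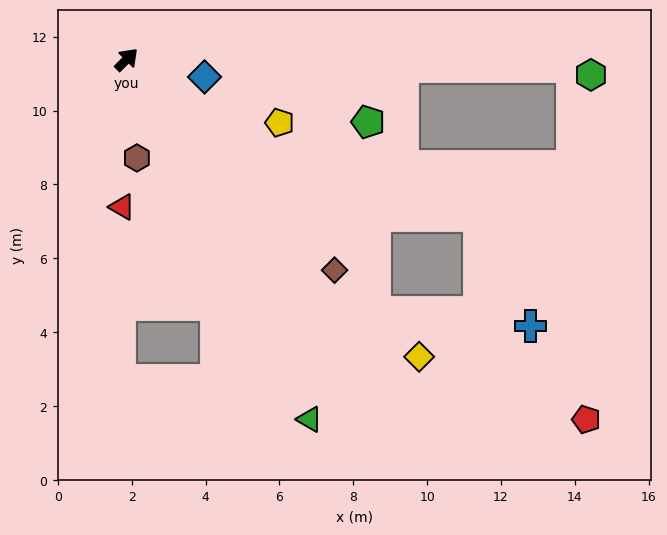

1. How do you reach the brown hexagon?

turn right 129°, forward 2.7 m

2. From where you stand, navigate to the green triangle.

turn right 108°, forward 10.9 m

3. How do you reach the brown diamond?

turn right 91°, forward 8.0 m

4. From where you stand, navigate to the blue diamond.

turn right 58°, forward 2.2 m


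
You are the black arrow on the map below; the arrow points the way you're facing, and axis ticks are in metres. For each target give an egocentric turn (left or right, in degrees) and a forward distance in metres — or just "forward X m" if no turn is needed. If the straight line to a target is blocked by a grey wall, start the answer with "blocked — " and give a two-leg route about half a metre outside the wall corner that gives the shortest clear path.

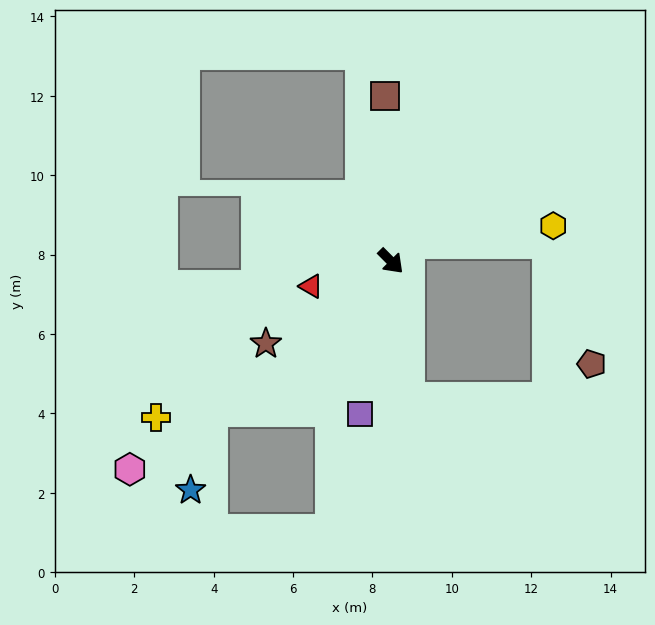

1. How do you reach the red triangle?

turn right 117°, forward 2.1 m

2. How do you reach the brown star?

turn right 101°, forward 3.8 m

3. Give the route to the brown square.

turn left 137°, forward 4.2 m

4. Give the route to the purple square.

turn right 56°, forward 3.9 m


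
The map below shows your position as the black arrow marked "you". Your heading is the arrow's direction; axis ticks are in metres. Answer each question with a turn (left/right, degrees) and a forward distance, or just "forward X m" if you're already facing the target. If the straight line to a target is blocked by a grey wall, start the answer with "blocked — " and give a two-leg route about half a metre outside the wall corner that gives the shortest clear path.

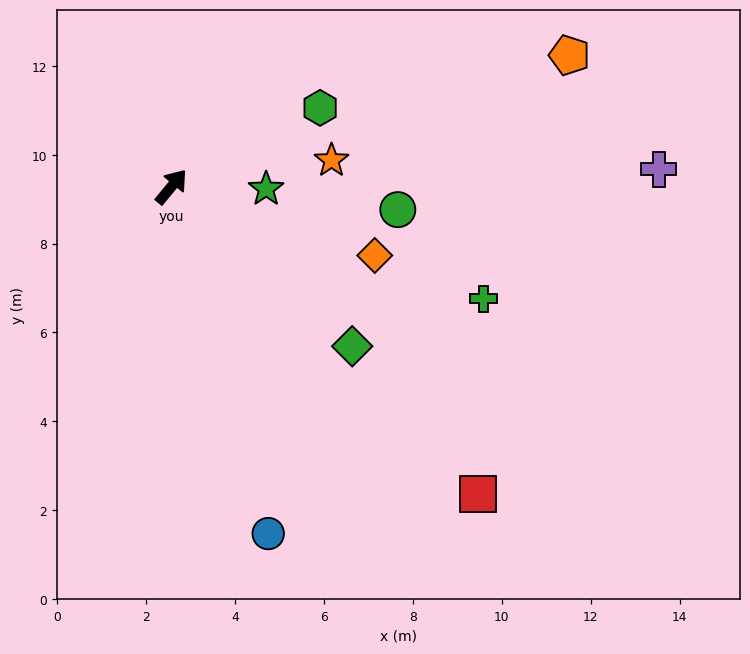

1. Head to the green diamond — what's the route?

turn right 92°, forward 5.4 m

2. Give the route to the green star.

turn right 52°, forward 2.1 m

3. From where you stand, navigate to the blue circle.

turn right 125°, forward 8.1 m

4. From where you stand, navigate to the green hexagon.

turn right 23°, forward 3.8 m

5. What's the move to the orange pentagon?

turn right 32°, forward 9.4 m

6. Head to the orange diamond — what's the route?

turn right 69°, forward 4.8 m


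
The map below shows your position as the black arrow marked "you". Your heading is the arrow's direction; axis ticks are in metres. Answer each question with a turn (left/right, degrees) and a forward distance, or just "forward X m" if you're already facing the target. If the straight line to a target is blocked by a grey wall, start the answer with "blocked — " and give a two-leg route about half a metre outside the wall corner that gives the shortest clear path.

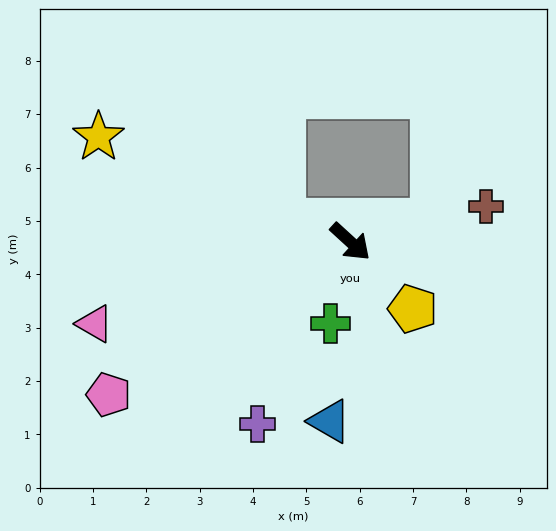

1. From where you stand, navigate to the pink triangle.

turn right 120°, forward 5.0 m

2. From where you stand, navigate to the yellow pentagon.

turn right 5°, forward 1.7 m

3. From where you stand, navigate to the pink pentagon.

turn right 105°, forward 5.4 m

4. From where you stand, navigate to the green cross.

turn right 61°, forward 1.6 m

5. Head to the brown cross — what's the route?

turn left 57°, forward 2.6 m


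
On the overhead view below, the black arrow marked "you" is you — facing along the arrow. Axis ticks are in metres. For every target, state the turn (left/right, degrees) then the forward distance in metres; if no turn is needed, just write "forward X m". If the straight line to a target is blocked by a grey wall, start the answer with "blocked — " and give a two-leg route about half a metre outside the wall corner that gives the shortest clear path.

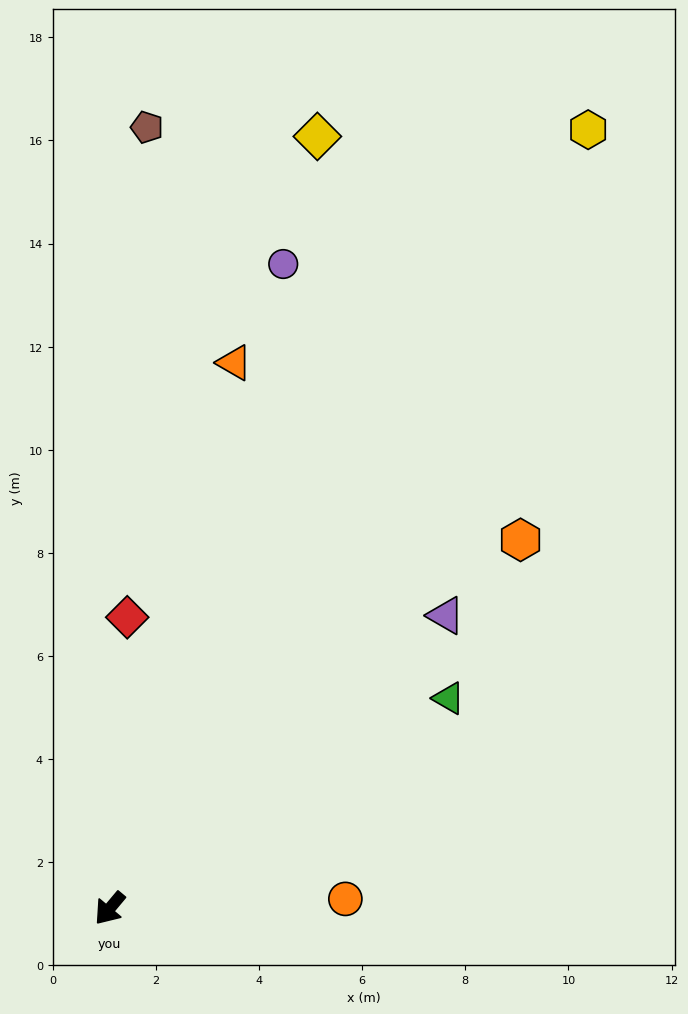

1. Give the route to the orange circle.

turn left 132°, forward 4.6 m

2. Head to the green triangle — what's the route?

turn left 162°, forward 7.7 m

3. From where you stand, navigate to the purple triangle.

turn left 171°, forward 8.6 m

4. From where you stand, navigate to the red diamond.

turn right 144°, forward 5.7 m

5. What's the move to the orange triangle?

turn right 153°, forward 10.9 m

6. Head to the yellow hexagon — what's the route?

turn right 172°, forward 17.7 m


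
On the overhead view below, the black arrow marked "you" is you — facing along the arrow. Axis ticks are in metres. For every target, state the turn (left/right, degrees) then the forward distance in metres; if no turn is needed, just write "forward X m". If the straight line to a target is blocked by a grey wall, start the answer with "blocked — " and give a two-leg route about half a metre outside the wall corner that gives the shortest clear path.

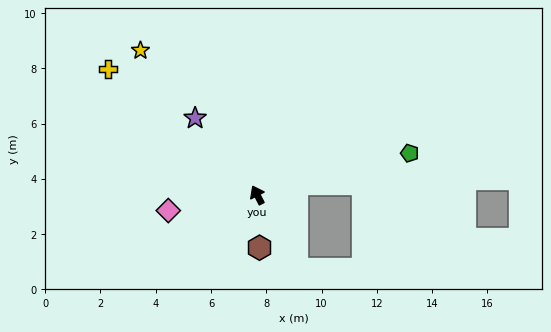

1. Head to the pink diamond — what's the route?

turn left 73°, forward 3.3 m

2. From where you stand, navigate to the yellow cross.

turn left 23°, forward 7.1 m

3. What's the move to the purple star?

turn left 12°, forward 3.6 m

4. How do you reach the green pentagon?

turn right 102°, forward 5.7 m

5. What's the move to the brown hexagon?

turn left 155°, forward 1.9 m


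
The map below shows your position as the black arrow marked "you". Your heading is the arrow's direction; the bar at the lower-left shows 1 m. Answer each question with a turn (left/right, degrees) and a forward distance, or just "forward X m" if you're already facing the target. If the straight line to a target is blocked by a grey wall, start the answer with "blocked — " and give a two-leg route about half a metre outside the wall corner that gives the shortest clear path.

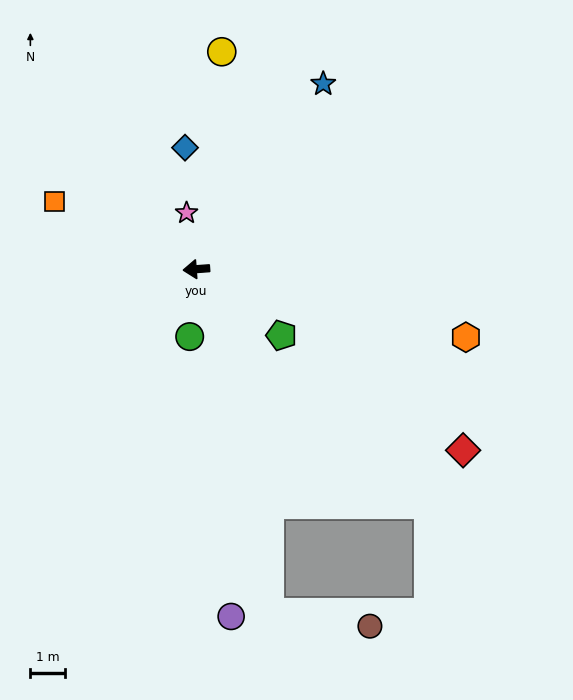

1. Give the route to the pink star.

turn right 84°, forward 1.7 m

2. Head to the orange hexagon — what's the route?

turn left 162°, forward 8.1 m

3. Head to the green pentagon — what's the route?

turn left 138°, forward 3.1 m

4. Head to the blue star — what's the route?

turn right 129°, forward 6.6 m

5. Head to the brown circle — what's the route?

blocked — turn left 98°, forward 10.3 m, then turn left 70°, forward 2.9 m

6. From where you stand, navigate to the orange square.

turn right 30°, forward 4.6 m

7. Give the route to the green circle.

turn left 80°, forward 2.0 m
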